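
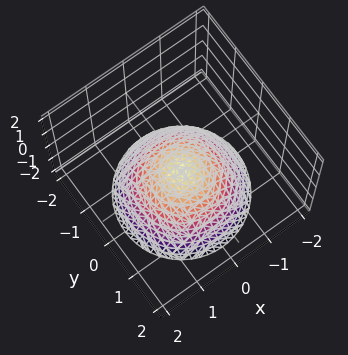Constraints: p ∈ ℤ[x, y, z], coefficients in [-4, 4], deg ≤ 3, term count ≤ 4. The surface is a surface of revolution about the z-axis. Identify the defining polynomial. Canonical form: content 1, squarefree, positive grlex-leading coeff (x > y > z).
1. Degree: the shape is more complex than any degree-1 surface, so deg p = 2.
2. Symmetry: the z-axis is an axis of rotation, so x and y enter only as x² + y².
3. From the visible intercepts: no x-intercept at any integer in the box; no y-intercept at any integer in the box; a circular section at z = -2 has radius between 1 and 2.
4. The integer polynomial consistent with all of this is the stated p.

2*x^2 + 2*y^2 + 3*z + 1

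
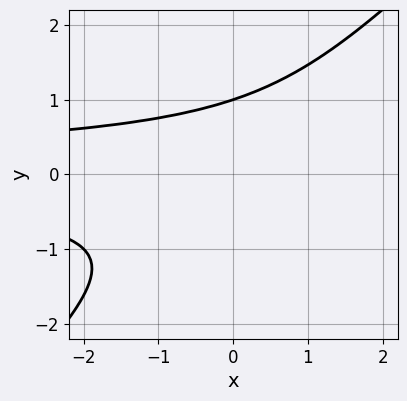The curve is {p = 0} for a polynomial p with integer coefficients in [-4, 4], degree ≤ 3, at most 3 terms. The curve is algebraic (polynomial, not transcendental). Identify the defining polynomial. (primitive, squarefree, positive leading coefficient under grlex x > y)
x*y^2 - y^3 + 1

The degree is 3 — no degree-2 curve has this shape.
Observable constraints: it misses every integer gridline on the x-axis; it meets the y-axis at y = 1 (among the integer gridlines).
Putting this together gives p.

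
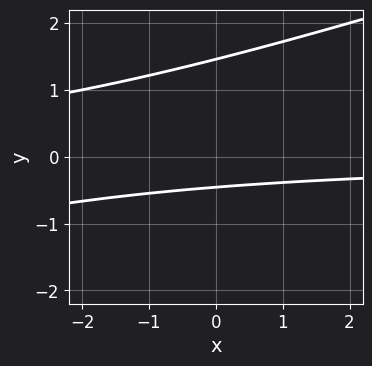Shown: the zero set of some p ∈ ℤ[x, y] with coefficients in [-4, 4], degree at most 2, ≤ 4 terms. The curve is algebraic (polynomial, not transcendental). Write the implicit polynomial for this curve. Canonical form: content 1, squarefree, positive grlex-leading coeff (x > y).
The degree is 2 — no degree-1 curve has this shape.
Checking where it meets the axes: it misses every integer gridline on the x-axis.
The integer polynomial consistent with all of this is the stated p.

x*y - 3*y^2 + 3*y + 2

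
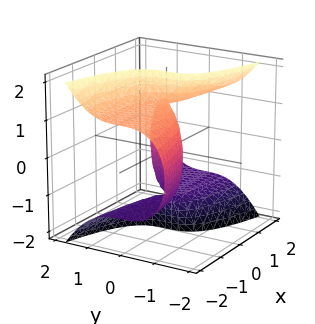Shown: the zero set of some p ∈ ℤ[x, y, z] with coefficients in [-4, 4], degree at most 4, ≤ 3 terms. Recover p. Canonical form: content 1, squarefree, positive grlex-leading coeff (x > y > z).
2*x*z^2 + 3*y^3 - 3*x

(a) The degree is 3 — no degree-2 surface has this shape.
(b) Observable constraints: one x-axis crossing is at x = 0; the visible z-axis segment lies entirely on the surface; it crosses the y-axis at the gridline y = 0.
(c) Putting this together gives p.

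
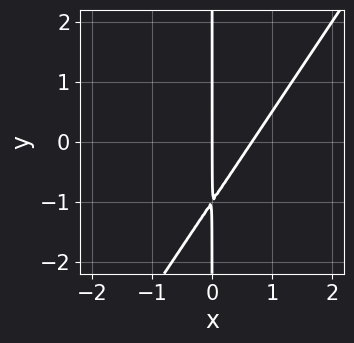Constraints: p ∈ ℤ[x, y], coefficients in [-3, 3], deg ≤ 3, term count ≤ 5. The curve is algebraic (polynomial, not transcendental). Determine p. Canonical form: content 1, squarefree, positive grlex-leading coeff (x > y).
3*x^2 - 2*x*y - 2*x

(a) The degree is 2 — no degree-1 curve has this shape.
(b) From the visible intercepts: it crosses the x-axis at the gridline x = 0; the visible y-axis segment lies entirely on the curve.
(c) These observations pin down the coefficients.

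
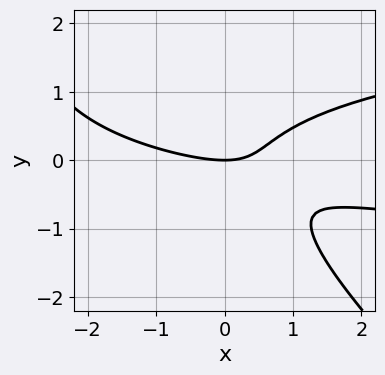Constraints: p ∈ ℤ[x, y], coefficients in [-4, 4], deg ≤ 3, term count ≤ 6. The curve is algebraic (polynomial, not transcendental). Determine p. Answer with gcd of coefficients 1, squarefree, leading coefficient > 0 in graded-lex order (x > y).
1. The degree is 3 — a generic line meets the curve in up to 3 points.
2. Reading off the gridlines: it crosses the x-axis at the gridline x = 0; one y-axis crossing is at y = 0.
3. Assembling these constraints gives the stated polynomial.

3*x*y^2 + 3*y^3 - x^2 - 3*x*y + 3*y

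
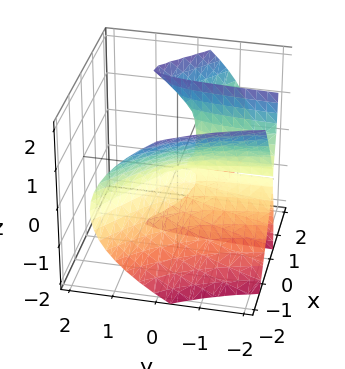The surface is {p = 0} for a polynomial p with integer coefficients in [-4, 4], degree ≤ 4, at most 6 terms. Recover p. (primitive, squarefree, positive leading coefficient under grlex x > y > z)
2*x^3 + 3*x^2*y - 2*x*z^2 + z^2

deg p = 3. The shape is more complex than any degree-2 surface.
Observable constraints: it meets the x-axis at x = 0 (among the integer gridlines); every point of the y-axis in the box is on the surface; one z-axis crossing is at z = 0.
Fitting integer coefficients to these (and the overall shape) gives p.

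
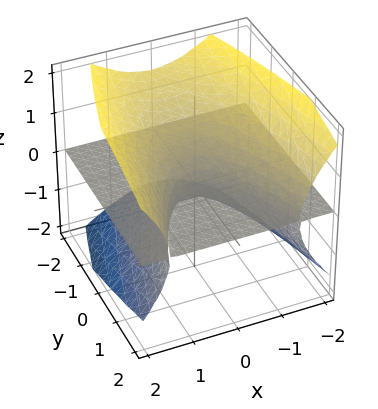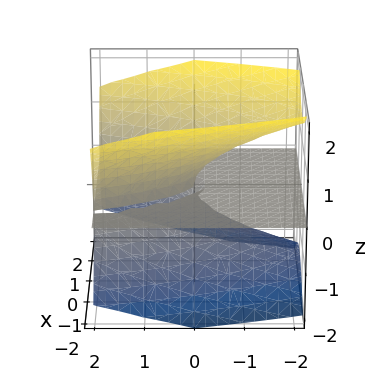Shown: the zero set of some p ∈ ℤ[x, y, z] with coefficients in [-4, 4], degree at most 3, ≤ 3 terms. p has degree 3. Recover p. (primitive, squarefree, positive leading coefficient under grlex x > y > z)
x^2*z - z^3 - y*z

1. There are 2 components.
2. Degree: a generic line meets the surface in up to 3 points, so deg p = 3.
3. From the visible intercepts: it meets the z-axis at z = 0 (among the integer gridlines); the visible x-axis segment lies entirely on the surface; the visible y-axis segment lies entirely on the surface.
4. Assembling these constraints gives the stated polynomial.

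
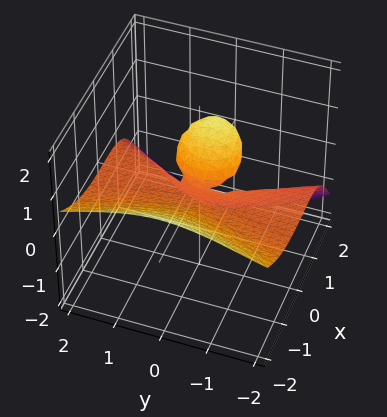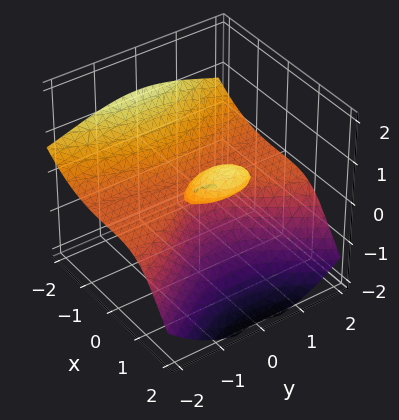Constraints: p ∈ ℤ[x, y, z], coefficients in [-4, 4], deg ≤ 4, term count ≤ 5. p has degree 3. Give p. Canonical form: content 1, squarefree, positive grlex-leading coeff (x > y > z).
x^3 + 2*y^2*z + 2*z^3 - 3*x*z

(a) The degree is 3 — the shape is more complex than any degree-2 surface.
(b) Observable constraints: it crosses the z-axis at the gridline z = 0; the visible y-axis segment lies entirely on the surface; one x-axis crossing is at x = 0.
(c) These observations pin down the coefficients.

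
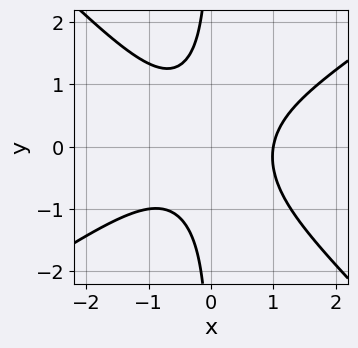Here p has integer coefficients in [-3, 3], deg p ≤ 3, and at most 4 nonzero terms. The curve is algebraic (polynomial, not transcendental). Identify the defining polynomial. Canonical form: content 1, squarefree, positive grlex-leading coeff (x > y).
deg p = 3. The shape is more complex than any degree-2 curve.
Checking where it meets the axes: the curve avoids every integer y-axis point in the box; one x-axis crossing is at x = 1.
Putting this together gives p.

2*x^3 - x^2*y - 3*x*y^2 - 2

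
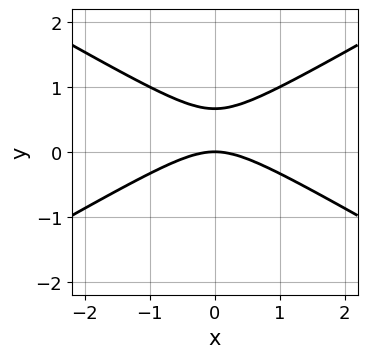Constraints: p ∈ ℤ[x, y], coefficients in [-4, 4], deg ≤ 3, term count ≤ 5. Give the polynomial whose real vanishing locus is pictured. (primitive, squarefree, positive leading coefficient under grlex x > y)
x^2 - 3*y^2 + 2*y

1. deg p = 2. No degree-1 curve has this shape.
2. Symmetries: mirror symmetry x ↦ −x ⇒ only even powers of x.
3. Against the integer gridlines: one y-axis crossing is at y = 0; it crosses the x-axis at the gridline x = 0.
4. These observations pin down the coefficients.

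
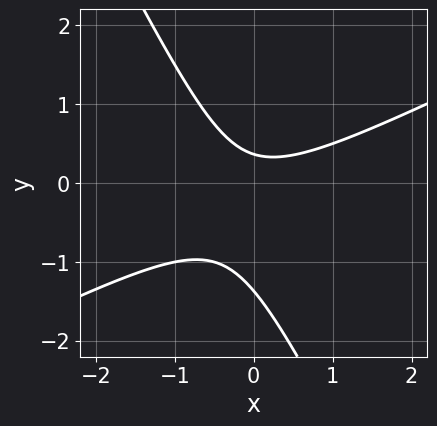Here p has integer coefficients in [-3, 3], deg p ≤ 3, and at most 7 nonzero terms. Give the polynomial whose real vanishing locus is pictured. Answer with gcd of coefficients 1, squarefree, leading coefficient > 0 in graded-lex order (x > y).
1. Degree: no degree-1 curve has this shape, so deg p = 2.
2. From the axis intercepts and sections: it misses every integer gridline on the x-axis.
3. The integer polynomial consistent with all of this is the stated p.

2*x^2 - 3*x*y - 2*y^2 - 2*y + 1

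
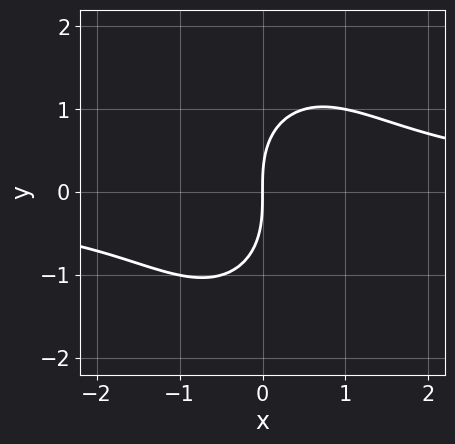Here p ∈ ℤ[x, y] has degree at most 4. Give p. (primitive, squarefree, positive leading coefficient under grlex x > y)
2*x^2*y + y^3 - 3*x

(a) deg p = 3. The shape is more complex than any degree-2 curve.
(b) Checking where it meets the axes: it crosses the y-axis at the gridline y = 0; one x-axis crossing is at x = 0.
(c) These observations pin down the coefficients.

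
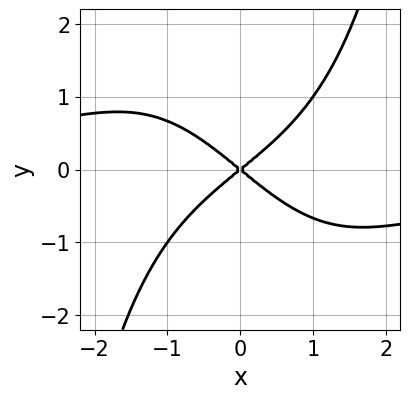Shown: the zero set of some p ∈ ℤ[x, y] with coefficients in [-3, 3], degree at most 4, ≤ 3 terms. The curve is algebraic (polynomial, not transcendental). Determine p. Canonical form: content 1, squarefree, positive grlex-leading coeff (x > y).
Degree: no degree-3 curve has this shape, so deg p = 4.
From the axis intercepts and sections: it crosses the x-axis at the gridline x = 0; one y-axis crossing is at y = 0.
Matching integer coefficients to the picture gives p.

x^3*y + 2*x^2 - 3*y^2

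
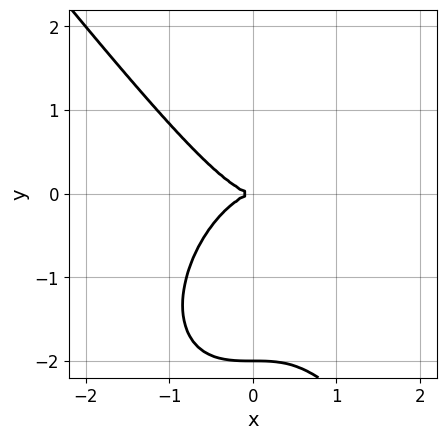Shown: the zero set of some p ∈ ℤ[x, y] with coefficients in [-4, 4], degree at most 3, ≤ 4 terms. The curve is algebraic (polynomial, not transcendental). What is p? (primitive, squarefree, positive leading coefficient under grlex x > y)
2*x^3 + y^3 + 2*y^2

(a) The degree is 3 — no degree-2 curve has this shape.
(b) From the visible intercepts: the y-axis gridline crossings are at y ∈ {-2, 0}; it meets the x-axis at x = 0 (among the integer gridlines).
(c) The integer polynomial consistent with all of this is the stated p.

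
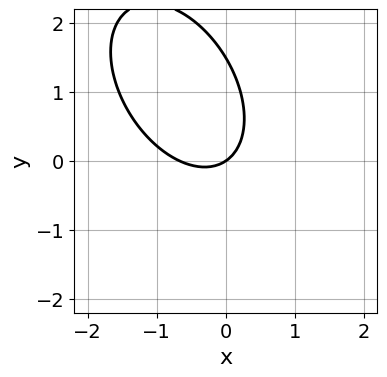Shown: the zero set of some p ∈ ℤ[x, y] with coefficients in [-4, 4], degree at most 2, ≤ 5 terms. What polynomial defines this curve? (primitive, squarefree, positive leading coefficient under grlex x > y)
First, deg p = 2. No degree-1 curve has this shape.
Then, observable constraints: it meets the y-axis at y = 0 (among the integer gridlines); one x-axis crossing is at x = 0.
Finally, these observations pin down the coefficients.

3*x^2 + 2*x*y + 2*y^2 + 2*x - 3*y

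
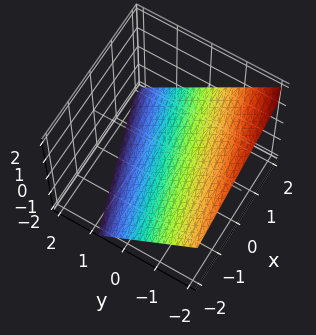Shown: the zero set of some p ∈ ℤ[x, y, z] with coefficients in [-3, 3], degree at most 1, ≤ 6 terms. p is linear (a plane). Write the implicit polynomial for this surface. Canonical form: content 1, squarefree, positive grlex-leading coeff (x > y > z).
The degree is 1 — every cross-section is a straight line — this is a plane.
Reading off the gridlines: it crosses the x-axis at the gridline x = 2.
Putting this together gives p.

x - 3*y - 3*z - 2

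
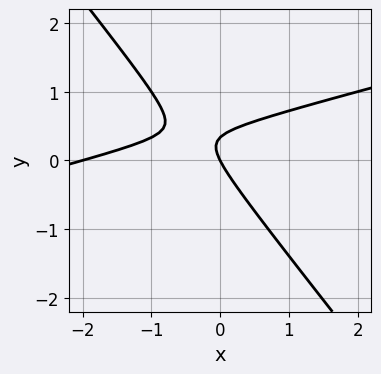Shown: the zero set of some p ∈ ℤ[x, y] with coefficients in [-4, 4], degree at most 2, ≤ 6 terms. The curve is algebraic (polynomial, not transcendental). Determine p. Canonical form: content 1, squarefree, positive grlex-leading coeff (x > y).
x^2 - 3*x*y - 3*y^2 + 2*x + y

Degree: the shape is more complex than any degree-1 curve, so deg p = 2.
From the axis intercepts and sections: the x-axis gridline crossings are at x ∈ {-2, 0}; it meets the y-axis at y = 0 (among the integer gridlines).
Putting this together gives p.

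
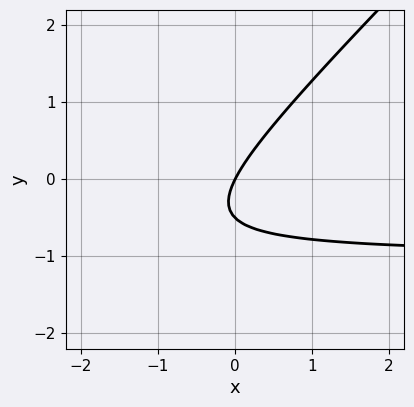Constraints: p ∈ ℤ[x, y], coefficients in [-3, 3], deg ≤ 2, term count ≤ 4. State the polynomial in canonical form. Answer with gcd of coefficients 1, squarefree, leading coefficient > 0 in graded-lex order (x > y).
2*x*y - 2*y^2 + 2*x - y

(a) deg p = 2. The shape is more complex than any degree-1 curve.
(b) Checking where it meets the axes: it meets the x-axis at x = 0 (among the integer gridlines); one y-axis crossing is at y = 0.
(c) Solving for integer coefficients yields p as stated.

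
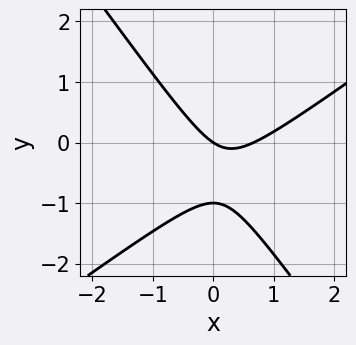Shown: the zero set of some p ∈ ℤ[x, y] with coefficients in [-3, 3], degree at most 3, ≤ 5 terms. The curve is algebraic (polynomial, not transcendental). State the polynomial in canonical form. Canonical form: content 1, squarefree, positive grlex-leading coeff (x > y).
1. Degree: a generic line meets the curve in up to 2 points, so deg p = 2.
2. From the visible intercepts: among the integer gridlines, it crosses the y-axis at y ∈ {-1, 0}; it crosses the x-axis at the gridline x = 0.
3. Assembling these constraints gives the stated polynomial.

3*x^2 - 2*x*y - 3*y^2 - 2*x - 3*y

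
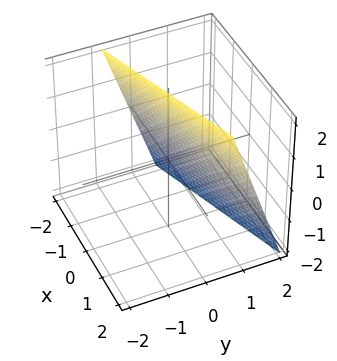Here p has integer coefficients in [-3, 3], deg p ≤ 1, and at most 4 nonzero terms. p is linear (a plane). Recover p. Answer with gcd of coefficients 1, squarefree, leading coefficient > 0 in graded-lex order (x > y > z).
First, degree: the surface is flat (a plane), so deg p = 1.
Next, from the visible intercepts: it meets the z-axis at z = 2 (among the integer gridlines); it crosses the x-axis at the gridline x = -2.
Finally, together with the visible shape, these determine p as stated.

x - 3*y - z + 2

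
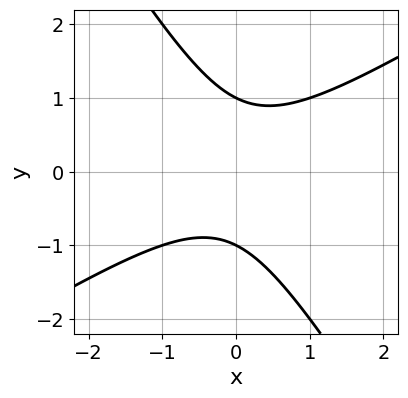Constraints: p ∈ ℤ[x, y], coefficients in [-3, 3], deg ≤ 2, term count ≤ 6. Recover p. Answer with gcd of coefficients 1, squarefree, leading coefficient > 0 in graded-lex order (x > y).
(a) deg p = 2. A generic line meets the curve in up to 2 points.
(b) Observable constraints: among the integer gridlines, it crosses the y-axis at y ∈ {-1, 1}; the curve avoids every integer x-axis point in the box.
(c) The integer polynomial consistent with all of this is the stated p.

x^2 - x*y - y^2 + 1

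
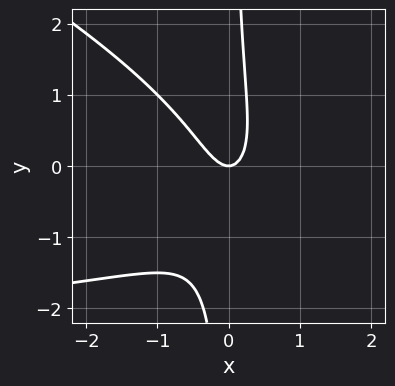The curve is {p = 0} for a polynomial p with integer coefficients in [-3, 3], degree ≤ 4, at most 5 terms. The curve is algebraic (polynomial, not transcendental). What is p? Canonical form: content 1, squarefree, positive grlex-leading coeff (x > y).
Degree: a generic line meets the curve in up to 3 points, so deg p = 3.
Against the integer gridlines: it crosses the y-axis at the gridline y = 0; it meets the x-axis at x = 0 (among the integer gridlines).
These observations pin down the coefficients.

x^2*y + 2*x*y^2 + 3*x^2 + x*y - y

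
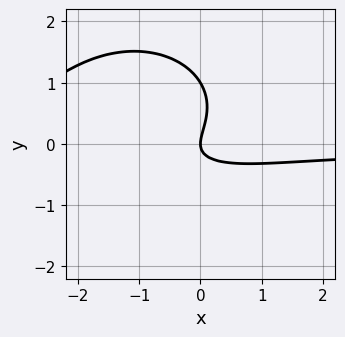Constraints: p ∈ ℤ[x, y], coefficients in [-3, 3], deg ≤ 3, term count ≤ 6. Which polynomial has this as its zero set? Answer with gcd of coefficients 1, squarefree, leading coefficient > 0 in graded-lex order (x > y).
(a) deg p = 3. No degree-2 curve has this shape.
(b) Against the integer gridlines: the y-axis gridline crossings are at y ∈ {0, 1}; it crosses the x-axis at the gridline x = 0.
(c) These observations pin down the coefficients.

2*x^2*y + 3*y^3 + 3*x*y - 3*y^2 + 2*x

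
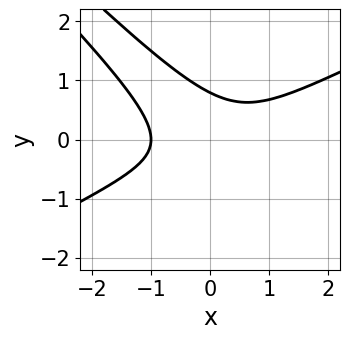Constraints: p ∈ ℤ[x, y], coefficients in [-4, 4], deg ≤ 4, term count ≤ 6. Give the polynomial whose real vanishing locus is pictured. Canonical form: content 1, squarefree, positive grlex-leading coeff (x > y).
x^3 - 3*x*y^2 - 2*y^3 + 1

(a) deg p = 3. A generic line meets the curve in up to 3 points.
(b) Checking where it meets the axes: it crosses the x-axis at the gridline x = -1.
(c) Matching integer coefficients to the picture gives p.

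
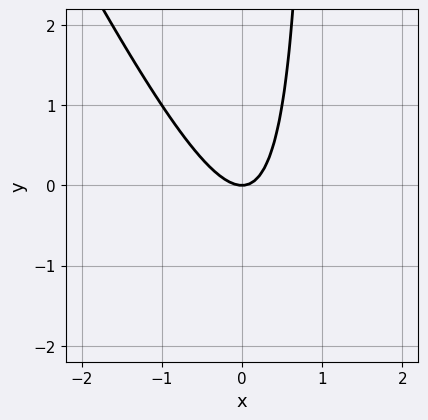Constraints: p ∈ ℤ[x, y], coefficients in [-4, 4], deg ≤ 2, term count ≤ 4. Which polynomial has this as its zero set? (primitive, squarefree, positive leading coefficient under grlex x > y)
2*x^2 + x*y - y

First, the degree is 2 — a generic line meets the curve in up to 2 points.
Next, from the axis intercepts and sections: one y-axis crossing is at y = 0; one x-axis crossing is at x = 0.
Finally, together with the visible shape, these determine p as stated.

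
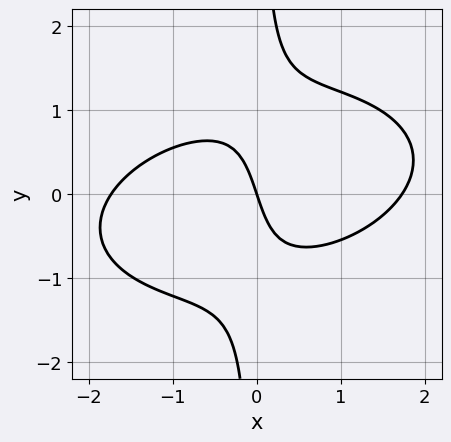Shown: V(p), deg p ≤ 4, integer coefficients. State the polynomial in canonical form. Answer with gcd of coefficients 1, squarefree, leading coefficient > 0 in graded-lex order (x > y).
x^3 - x^2*y + 3*x*y^2 - 3*x - y

The degree is 3 — no degree-2 curve has this shape.
Observable constraints: it crosses the y-axis at the gridline y = 0; one x-axis crossing is at x = 0.
Fitting integer coefficients to these (and the overall shape) gives p.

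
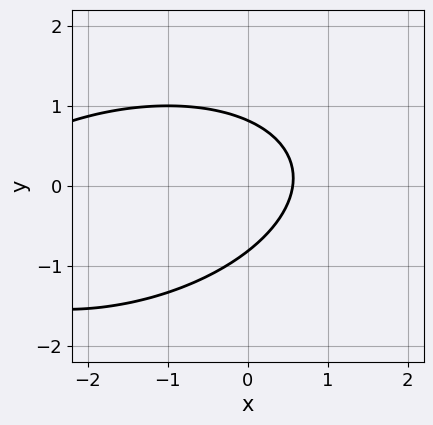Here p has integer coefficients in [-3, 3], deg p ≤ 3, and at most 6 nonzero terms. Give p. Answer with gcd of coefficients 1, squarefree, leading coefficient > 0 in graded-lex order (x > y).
(a) The degree is 2 — a generic line meets the curve in up to 2 points.
(b) Matching integer coefficients to the picture gives p.

x^2 - x*y + 3*y^2 + 3*x - 2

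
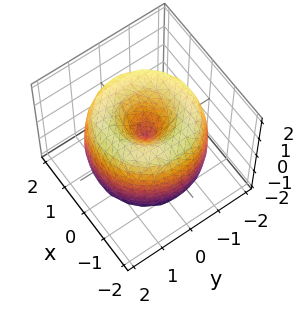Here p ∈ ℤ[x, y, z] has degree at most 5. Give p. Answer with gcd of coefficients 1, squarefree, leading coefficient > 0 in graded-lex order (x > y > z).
x^4 + 2*x^2*y^2 + y^4 - 3*x^2 - 3*y^2 + z^2

(a) deg p = 4. The shape is more complex than any degree-3 surface.
(b) Symmetry: the surface is invariant under rotation about z: p = q(x² + y², z).
(c) Observable constraints: it crosses the z-axis at the gridline z = 0; it meets the x-axis at x = 0 (among the integer gridlines); a circular section at z = 0 has radius between 1 and 2.
(d) Putting this together gives p.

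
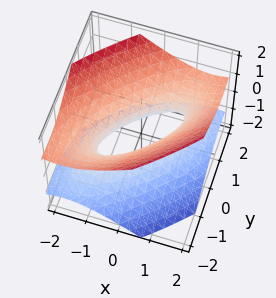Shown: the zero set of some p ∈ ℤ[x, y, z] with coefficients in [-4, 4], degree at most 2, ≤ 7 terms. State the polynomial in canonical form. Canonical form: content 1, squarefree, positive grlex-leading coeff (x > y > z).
First, deg p = 2. No degree-1 surface has this shape.
Next, from the visible intercepts: it misses every integer gridline on the z-axis.
Finally, matching integer coefficients to the picture gives p.

2*x^2 - 3*x*y + 2*y^2 - 3*z^2 - 1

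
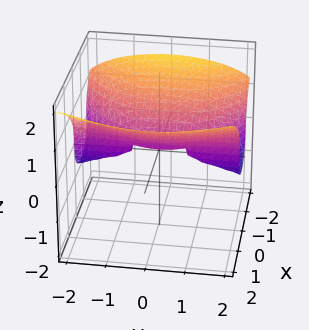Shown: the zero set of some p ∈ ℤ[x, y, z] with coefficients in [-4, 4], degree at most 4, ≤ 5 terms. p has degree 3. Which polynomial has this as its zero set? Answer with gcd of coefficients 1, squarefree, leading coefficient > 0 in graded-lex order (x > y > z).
(a) The degree is 3 — no degree-2 surface has this shape.
(b) From the axis intercepts and sections: every point of the y-axis in the box is on the surface; it meets the x-axis at x = 0 (among the integer gridlines); it crosses the z-axis at the gridline z = 0.
(c) Solving for integer coefficients yields p as stated.

x*y^2 - 3*z^3 + 3*x^2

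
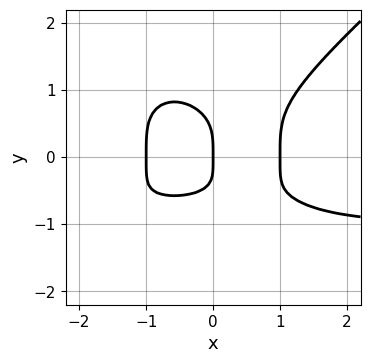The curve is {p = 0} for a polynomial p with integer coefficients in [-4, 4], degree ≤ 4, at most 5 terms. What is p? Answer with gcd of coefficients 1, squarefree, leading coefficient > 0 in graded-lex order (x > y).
2*x^3*y - 3*y^4 + 2*x^3 - 2*x*y - 2*x

First, deg p = 4. The shape is more complex than any degree-3 curve.
Then, from the visible intercepts: among the integer gridlines, it crosses the x-axis at x ∈ {-1, 0, 1}; it crosses the y-axis at the gridline y = 0.
Finally, these observations pin down the coefficients.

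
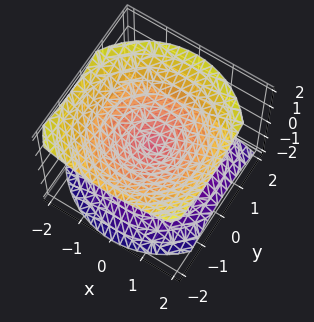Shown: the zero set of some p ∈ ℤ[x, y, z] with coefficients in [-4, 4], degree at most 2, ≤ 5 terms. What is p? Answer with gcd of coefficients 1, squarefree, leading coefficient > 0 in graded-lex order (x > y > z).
2*x^2 + 2*y^2 + y*z - 3*z^2

There are 2 components. Treating them together as one polynomial.
deg p = 2. A generic line meets the surface in up to 2 points.
Reading off the gridlines: one z-axis crossing is at z = 0; it meets the y-axis at y = 0 (among the integer gridlines); one x-axis crossing is at x = 0.
Solving for integer coefficients yields p as stated.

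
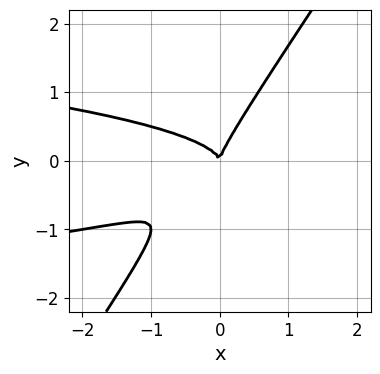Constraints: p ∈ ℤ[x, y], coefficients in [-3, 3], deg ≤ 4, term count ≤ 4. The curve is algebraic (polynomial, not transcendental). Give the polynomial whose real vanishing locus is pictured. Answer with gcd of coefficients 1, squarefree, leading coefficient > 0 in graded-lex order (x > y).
(a) The degree is 3 — the shape is more complex than any degree-2 curve.
(b) From the visible intercepts: it meets the y-axis at y = 0 (among the integer gridlines); it crosses the x-axis at the gridline x = 0.
(c) Putting this together gives p.

3*x*y^2 - 2*y^3 + x^2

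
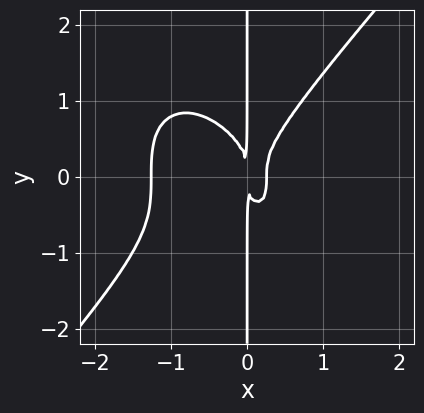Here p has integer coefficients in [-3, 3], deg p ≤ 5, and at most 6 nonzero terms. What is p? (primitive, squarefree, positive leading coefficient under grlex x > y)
3*x^4 - 2*x*y^3 + 3*x^3 - x^2

Degree: the shape is more complex than any degree-3 curve, so deg p = 4.
Checking where it meets the axes: every point of the y-axis in the box is on the curve.
The integer polynomial consistent with all of this is the stated p.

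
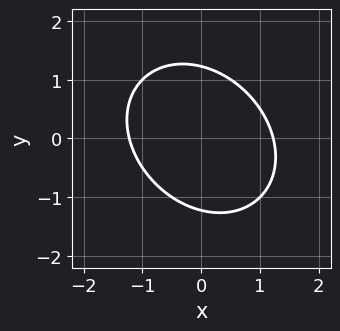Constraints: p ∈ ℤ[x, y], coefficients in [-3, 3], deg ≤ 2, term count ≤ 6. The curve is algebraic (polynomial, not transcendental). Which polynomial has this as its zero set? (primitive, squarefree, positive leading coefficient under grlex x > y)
2*x^2 + x*y + 2*y^2 - 3

1. The degree is 2 — the shape is more complex than any degree-1 curve.
2. Putting this together gives p.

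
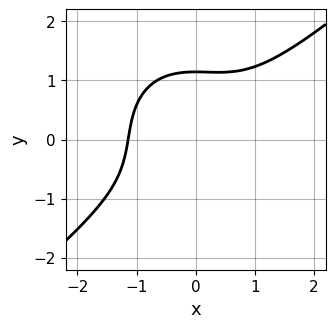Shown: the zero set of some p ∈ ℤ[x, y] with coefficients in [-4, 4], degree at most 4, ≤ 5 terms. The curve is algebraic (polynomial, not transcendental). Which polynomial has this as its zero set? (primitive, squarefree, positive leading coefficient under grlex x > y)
The degree is 3 — a generic line meets the curve in up to 3 points.
The integer polynomial consistent with all of this is the stated p.

2*x^3 - x^2*y - 2*y^3 + 3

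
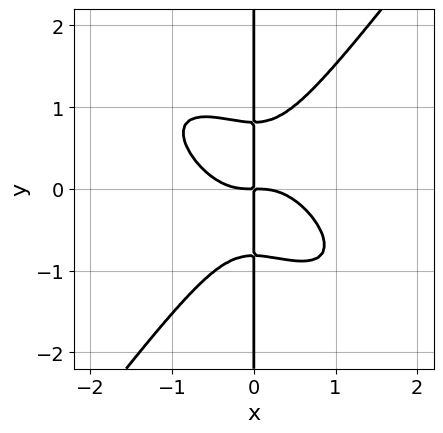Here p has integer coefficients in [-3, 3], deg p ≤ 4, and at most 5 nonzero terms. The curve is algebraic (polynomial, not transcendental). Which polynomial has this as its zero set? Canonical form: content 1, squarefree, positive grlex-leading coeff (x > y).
3*x^4 + 3*x^3*y - 3*x*y^3 + 2*x*y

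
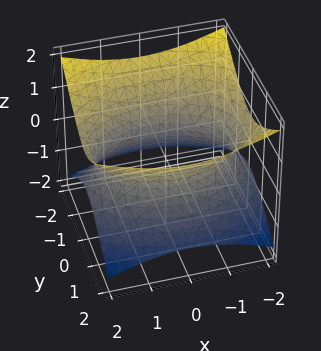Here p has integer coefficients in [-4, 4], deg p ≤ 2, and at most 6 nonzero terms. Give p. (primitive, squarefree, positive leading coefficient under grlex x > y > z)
x^2 + 2*y^2 - 3*z^2 - 3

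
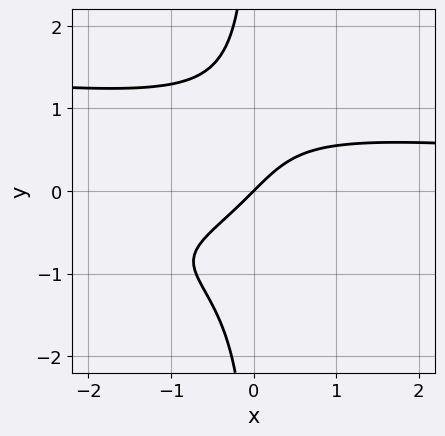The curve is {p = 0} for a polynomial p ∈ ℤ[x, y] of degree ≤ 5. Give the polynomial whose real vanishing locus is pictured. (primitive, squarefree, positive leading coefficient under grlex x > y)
3*x*y^3 + x^2*y + x*y^2 - 3*x + 3*y

(a) The degree is 4 — no degree-3 curve has this shape.
(b) Reading off the gridlines: it meets the y-axis at y = 0 (among the integer gridlines); one x-axis crossing is at x = 0.
(c) Putting this together gives p.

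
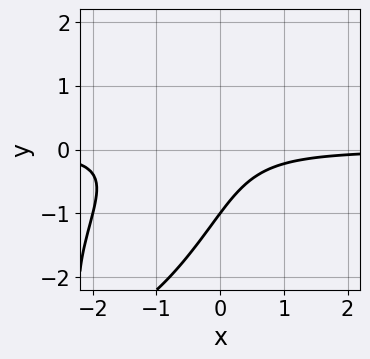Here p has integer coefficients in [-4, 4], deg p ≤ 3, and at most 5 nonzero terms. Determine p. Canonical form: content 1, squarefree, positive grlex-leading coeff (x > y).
1. Degree: no degree-2 curve has this shape, so deg p = 3.
2. Reading off the gridlines: no x-intercept at any integer in the box; one y-axis crossing is at y = -1.
3. Matching integer coefficients to the picture gives p.

2*x^2*y - 2*x*y^2 + y^3 + 2*x*y + 1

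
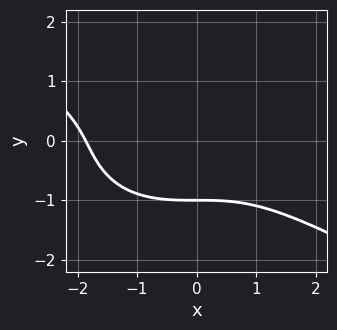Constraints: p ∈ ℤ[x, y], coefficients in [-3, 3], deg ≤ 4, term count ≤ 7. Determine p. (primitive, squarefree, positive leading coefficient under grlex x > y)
x^3 + x^2*y + 3*y^3 + x^2 + 3

(a) The degree is 3 — the shape is more complex than any degree-2 curve.
(b) Observable constraints: it crosses the y-axis at the gridline y = -1.
(c) Solving for integer coefficients yields p as stated.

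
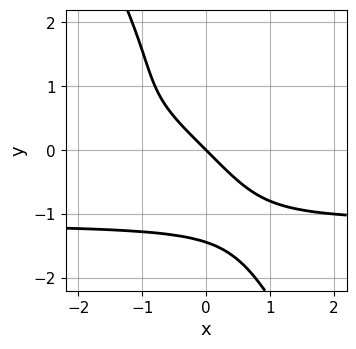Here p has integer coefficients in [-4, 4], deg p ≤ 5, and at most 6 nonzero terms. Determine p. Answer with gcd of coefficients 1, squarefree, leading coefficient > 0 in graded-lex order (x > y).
2*x*y^3 + y^4 + 3*x + 3*y

(a) Degree: no degree-3 curve has this shape, so deg p = 4.
(b) Against the integer gridlines: it crosses the y-axis at the gridline y = 0; it crosses the x-axis at the gridline x = 0.
(c) Solving for integer coefficients yields p as stated.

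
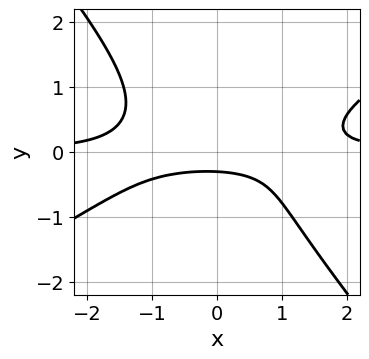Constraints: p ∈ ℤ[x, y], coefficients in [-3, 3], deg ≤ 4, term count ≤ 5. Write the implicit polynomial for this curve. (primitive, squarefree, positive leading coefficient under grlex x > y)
2*x^2*y - 2*x*y^2 - 3*y^3 - 3*y - 1

(a) The degree is 3 — a generic line meets the curve in up to 3 points.
(b) Observable constraints: no x-intercept at any integer in the box.
(c) Matching integer coefficients to the picture gives p.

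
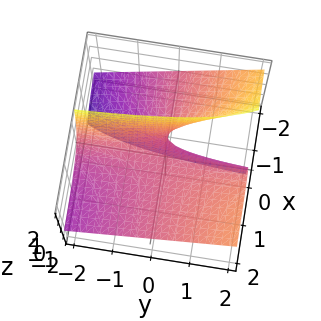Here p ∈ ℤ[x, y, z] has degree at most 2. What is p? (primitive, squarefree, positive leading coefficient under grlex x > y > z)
1. Degree: the shape is more complex than any degree-1 surface, so deg p = 2.
2. Checking where it meets the axes: every point of the x-axis in the box is on the surface; every point of the y-axis in the box is on the surface; it crosses the z-axis at the gridline z = 0.
3. Solving for integer coefficients yields p as stated.

x*y - 2*x*z - z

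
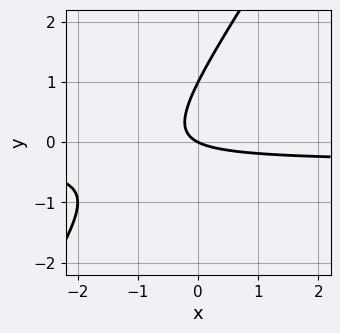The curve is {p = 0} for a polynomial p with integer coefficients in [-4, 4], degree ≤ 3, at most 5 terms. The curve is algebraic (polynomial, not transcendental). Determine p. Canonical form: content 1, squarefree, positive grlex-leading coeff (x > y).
3*x*y - 2*y^2 + x + 2*y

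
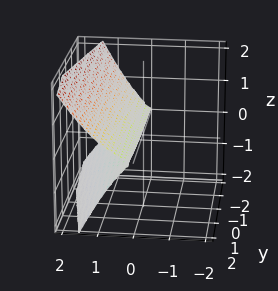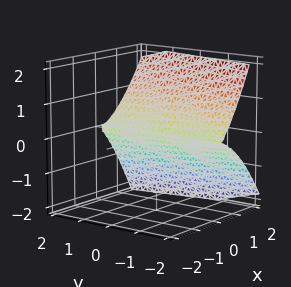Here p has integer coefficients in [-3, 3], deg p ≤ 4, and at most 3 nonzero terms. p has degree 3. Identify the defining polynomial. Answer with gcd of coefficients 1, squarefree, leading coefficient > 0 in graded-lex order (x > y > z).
(a) The degree is 3 — a generic line meets the surface in up to 3 points.
(b) From the visible intercepts: one x-axis crossing is at x = 0; the visible y-axis segment lies entirely on the surface; one z-axis crossing is at z = 0.
(c) Putting this together gives p.

2*x^3 - x*y*z - 3*z^2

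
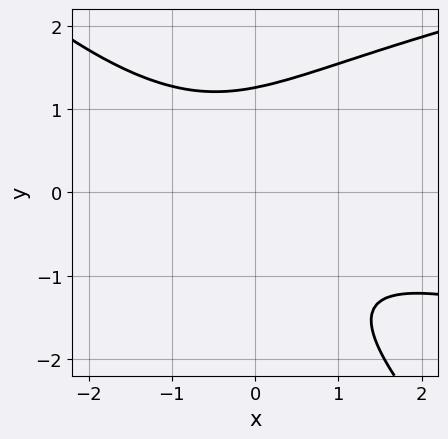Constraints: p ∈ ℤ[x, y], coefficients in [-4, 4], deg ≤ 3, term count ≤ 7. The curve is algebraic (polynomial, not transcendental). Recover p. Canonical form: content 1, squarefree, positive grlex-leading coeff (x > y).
First, the degree is 3 — no degree-2 curve has this shape.
Then, from the visible intercepts: it misses every integer gridline on the x-axis.
Finally, solving for integer coefficients yields p as stated.

x*y^2 + y^3 - x^2 - 2*x*y - 2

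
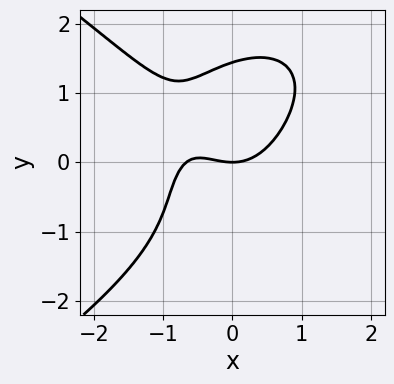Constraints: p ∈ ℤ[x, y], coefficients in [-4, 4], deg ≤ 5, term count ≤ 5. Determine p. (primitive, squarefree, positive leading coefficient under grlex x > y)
y^4 + 3*x^3 + 2*x^2 - 2*x*y - 3*y

(a) Degree: no degree-3 curve has this shape, so deg p = 4.
(b) Reading off the gridlines: one y-axis crossing is at y = 0; it crosses the x-axis at the gridline x = 0.
(c) The integer polynomial consistent with all of this is the stated p.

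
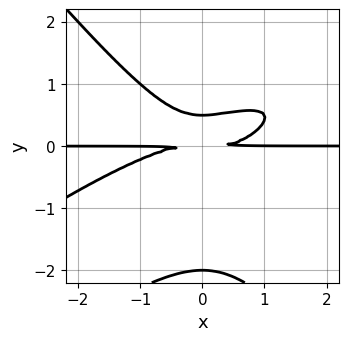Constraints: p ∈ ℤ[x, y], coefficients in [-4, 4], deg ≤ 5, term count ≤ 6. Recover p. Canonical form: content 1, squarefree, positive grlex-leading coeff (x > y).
x^3*y - 2*x^2*y^2 + 2*y^4 + 3*y^3 - 2*y^2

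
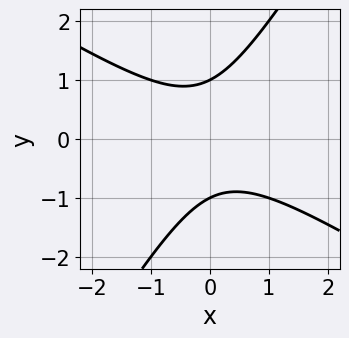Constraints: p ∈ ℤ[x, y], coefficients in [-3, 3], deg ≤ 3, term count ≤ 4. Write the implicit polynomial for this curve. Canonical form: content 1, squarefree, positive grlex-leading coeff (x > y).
x^2 + x*y - y^2 + 1

(a) deg p = 2.
(b) Reading off the gridlines: the curve avoids every integer x-axis point in the box; among the integer gridlines, it crosses the y-axis at y ∈ {-1, 1}.
(c) Putting this together gives p.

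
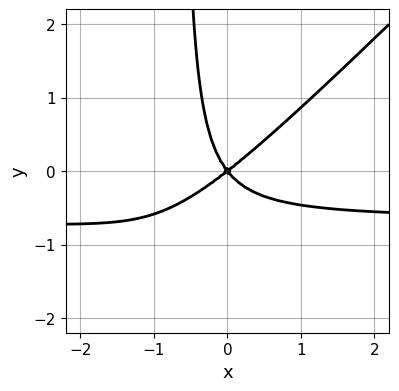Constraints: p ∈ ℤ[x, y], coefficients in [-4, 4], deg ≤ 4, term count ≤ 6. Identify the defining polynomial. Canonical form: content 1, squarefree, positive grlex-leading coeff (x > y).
3*x^2*y - 3*x*y^2 + 2*x^2 - x*y - 2*y^2

(a) deg p = 3. The shape is more complex than any degree-2 curve.
(b) Against the integer gridlines: it meets the x-axis at x = 0 (among the integer gridlines); it crosses the y-axis at the gridline y = 0.
(c) These observations pin down the coefficients.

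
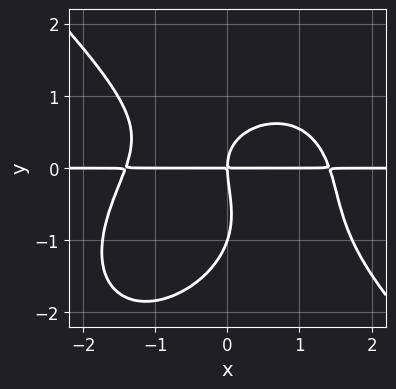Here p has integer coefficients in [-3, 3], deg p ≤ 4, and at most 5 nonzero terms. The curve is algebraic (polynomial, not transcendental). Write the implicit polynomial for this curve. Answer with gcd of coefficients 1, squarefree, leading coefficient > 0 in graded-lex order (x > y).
x^3*y + y^4 + x*y^2 + y^3 - 2*x*y

1. The degree is 4 — a generic line meets the curve in up to 4 points.
2. From the visible intercepts: every point of the x-axis in the box is on the curve; the y-axis gridline crossings are at y ∈ {-1, 0}.
3. Together with the visible shape, these determine p as stated.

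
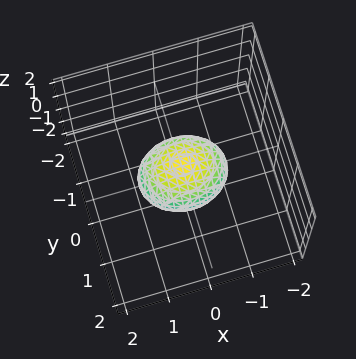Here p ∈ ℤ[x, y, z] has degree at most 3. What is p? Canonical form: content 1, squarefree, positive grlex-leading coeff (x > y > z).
2*x^2 + 3*y^2 + 3*z^2 - 2

1. deg p = 2.
2. Symmetries: it's symmetric under x → −x, forcing even powers of x; mirror symmetry y ↦ −y ⇒ only even powers of y; the z ↦ −z reflection is a symmetry, so z appears only in even powers.
3. Against the integer gridlines: among the integer gridlines, it crosses the x-axis at x ∈ {-1, 1}.
4. Matching integer coefficients to the picture gives p.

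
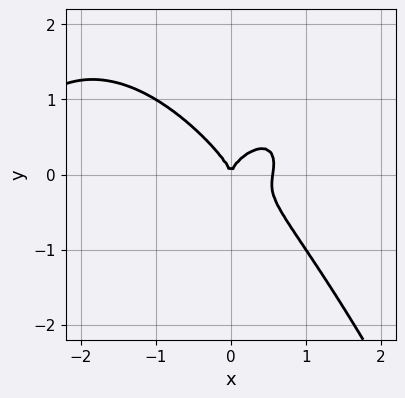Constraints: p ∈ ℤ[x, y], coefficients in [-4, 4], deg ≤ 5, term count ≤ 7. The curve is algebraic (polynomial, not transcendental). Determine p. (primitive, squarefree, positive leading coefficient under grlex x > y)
First, deg p = 4. A generic line meets the curve in up to 4 points.
Next, against the integer gridlines: one y-axis crossing is at y = 0; one x-axis crossing is at x = 0.
Finally, assembling these constraints gives the stated polynomial.

x^4 - x^3*y + 3*x^3 + 3*y^3 - 2*x^2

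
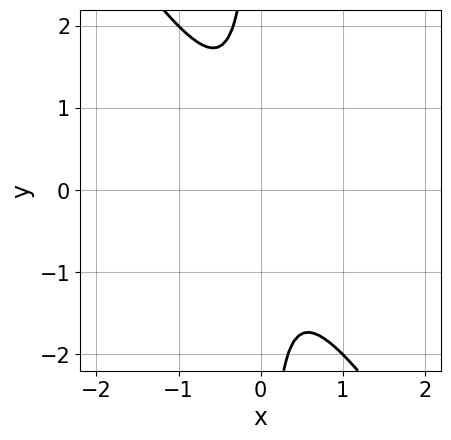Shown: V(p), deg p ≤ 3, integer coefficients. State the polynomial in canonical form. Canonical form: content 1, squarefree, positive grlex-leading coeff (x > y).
(a) Degree: the shape is more complex than any degree-1 curve, so deg p = 2.
(b) From the visible intercepts: no y-intercept at any integer in the box; no x-intercept at any integer in the box.
(c) Assembling these constraints gives the stated polynomial.

3*x^2 + 2*x*y + 1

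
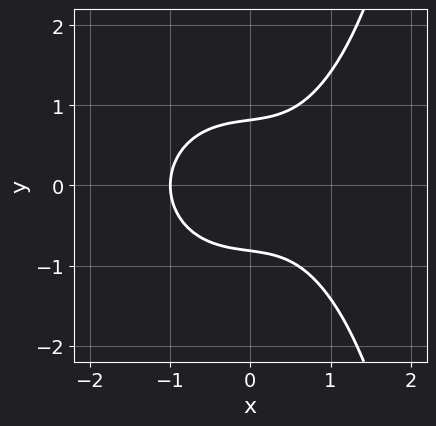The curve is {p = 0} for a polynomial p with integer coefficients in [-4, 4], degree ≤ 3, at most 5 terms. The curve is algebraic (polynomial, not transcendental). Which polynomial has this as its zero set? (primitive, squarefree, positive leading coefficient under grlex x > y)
2*x^3 + x*y^2 - 3*y^2 + 2

Degree: no degree-2 curve has this shape, so deg p = 3.
Symmetries: mirror symmetry y ↦ −y ⇒ only even powers of y.
Checking where it meets the axes: it meets the x-axis at x = -1 (among the integer gridlines).
Solving for integer coefficients yields p as stated.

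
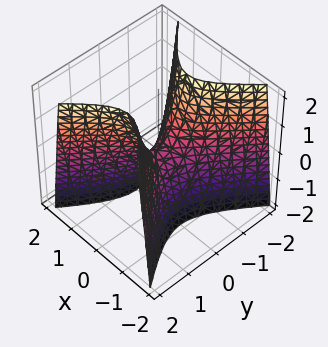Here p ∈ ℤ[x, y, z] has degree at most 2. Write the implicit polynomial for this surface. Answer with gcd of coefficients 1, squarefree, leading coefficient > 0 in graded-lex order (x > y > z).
3*x^2 - 2*y^2 + z

deg p = 2.
Symmetries: mirror symmetry y ↦ −y ⇒ only even powers of y; mirror symmetry x ↦ −x ⇒ only even powers of x.
Reading off the gridlines: one y-axis crossing is at y = 0; it crosses the x-axis at the gridline x = 0; it meets the z-axis at z = 0 (among the integer gridlines).
The integer polynomial consistent with all of this is the stated p.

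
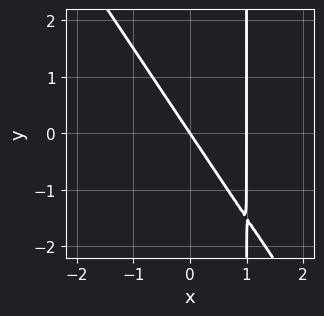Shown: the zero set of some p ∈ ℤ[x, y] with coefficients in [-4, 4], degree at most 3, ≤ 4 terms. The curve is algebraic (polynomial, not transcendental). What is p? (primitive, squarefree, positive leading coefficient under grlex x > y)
(a) deg p = 2. The shape is more complex than any degree-1 curve.
(b) Reading off the gridlines: one y-axis crossing is at y = 0; the x-axis gridline crossings are at x ∈ {0, 1}.
(c) Fitting integer coefficients to these (and the overall shape) gives p.

3*x^2 + 2*x*y - 3*x - 2*y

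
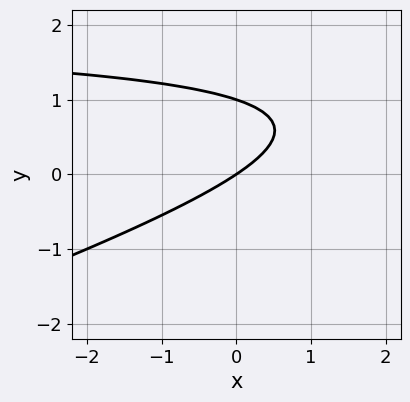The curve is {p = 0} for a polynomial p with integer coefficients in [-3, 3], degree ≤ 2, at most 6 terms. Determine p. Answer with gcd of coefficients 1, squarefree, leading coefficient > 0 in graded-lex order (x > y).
x*y - 3*y^2 - 2*x + 3*y

(a) deg p = 2. The shape is more complex than any degree-1 curve.
(b) From the axis intercepts and sections: it crosses the x-axis at the gridline x = 0; among the integer gridlines, it crosses the y-axis at y ∈ {0, 1}.
(c) Fitting integer coefficients to these (and the overall shape) gives p.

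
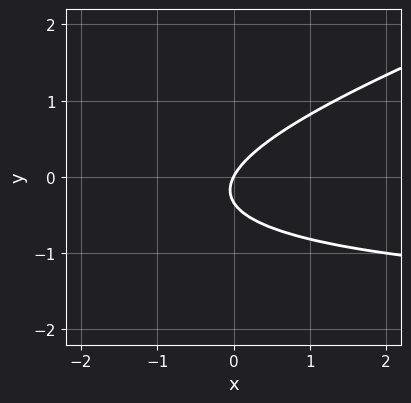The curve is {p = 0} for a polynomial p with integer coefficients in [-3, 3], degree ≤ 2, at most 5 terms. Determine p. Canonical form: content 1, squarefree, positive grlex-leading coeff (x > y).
deg p = 2. No degree-1 curve has this shape.
From the visible intercepts: one x-axis crossing is at x = 0; it meets the y-axis at y = 0 (among the integer gridlines).
Together with the visible shape, these determine p as stated.

x*y - 3*y^2 + 2*x - y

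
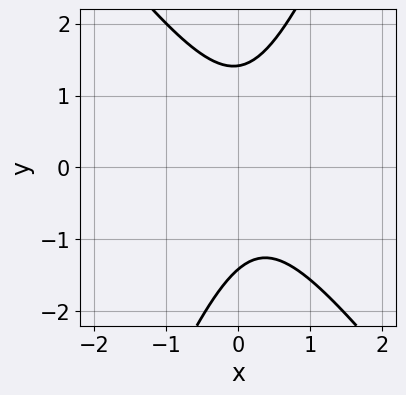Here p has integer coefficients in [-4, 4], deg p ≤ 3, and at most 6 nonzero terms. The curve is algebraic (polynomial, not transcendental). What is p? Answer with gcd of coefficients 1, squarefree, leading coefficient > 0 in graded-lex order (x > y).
3*x^2 + x*y - y^2 - x + 2

(a) The degree is 2 — the shape is more complex than any degree-1 curve.
(b) Checking where it meets the axes: it misses every integer gridline on the x-axis.
(c) Fitting integer coefficients to these (and the overall shape) gives p.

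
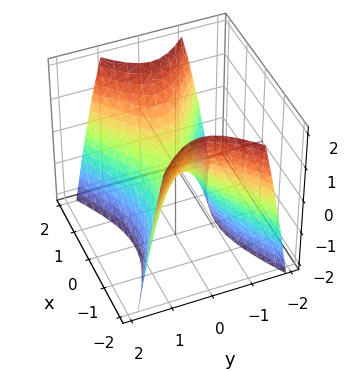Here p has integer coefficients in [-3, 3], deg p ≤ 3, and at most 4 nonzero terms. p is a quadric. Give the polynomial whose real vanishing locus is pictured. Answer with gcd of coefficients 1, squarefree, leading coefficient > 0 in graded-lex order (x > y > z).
x^2 - 2*y^2 - z

1. Degree: a hyperbolic paraboloid; a quadric, so deg p = 2.
2. Symmetries: the y ↦ −y reflection is a symmetry, so y appears only in even powers; it's symmetric under x → −x, forcing even powers of x.
3. From the axis intercepts and sections: it crosses the z-axis at the gridline z = 0; one x-axis crossing is at x = 0; it crosses the y-axis at the gridline y = 0.
4. Matching integer coefficients to the picture gives p.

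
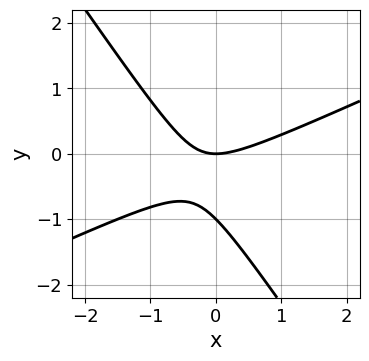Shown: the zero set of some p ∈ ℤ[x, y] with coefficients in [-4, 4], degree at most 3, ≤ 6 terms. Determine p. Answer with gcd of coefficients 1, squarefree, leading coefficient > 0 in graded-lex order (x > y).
First, the degree is 2 — a generic line meets the curve in up to 2 points.
Then, against the integer gridlines: among the integer gridlines, it crosses the y-axis at y ∈ {-1, 0}; it meets the x-axis at x = 0 (among the integer gridlines).
Finally, putting this together gives p.

2*x^2 - 3*x*y - 3*y^2 - 3*y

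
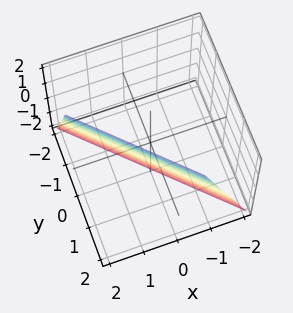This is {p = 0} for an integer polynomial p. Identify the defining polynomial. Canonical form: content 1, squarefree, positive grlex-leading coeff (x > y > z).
3*x + 3*y - z - 2

(a) The degree is 1 — the surface is flat (a plane).
(b) From the axis intercepts and sections: one z-axis crossing is at z = -2.
(c) Solving for integer coefficients yields p as stated.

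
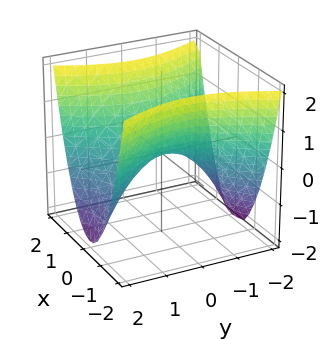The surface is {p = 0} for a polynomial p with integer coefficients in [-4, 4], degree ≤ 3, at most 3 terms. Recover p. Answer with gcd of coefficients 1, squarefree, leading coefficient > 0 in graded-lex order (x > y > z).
2*x^2 - y^2 - 2*z

(a) deg p = 2. A saddle surface; a quadric.
(b) Symmetries: the y ↦ −y reflection is a symmetry, so y appears only in even powers; it's symmetric under x → −x, forcing even powers of x.
(c) From the visible intercepts: it crosses the x-axis at the gridline x = 0; it meets the z-axis at z = 0 (among the integer gridlines); it meets the y-axis at y = 0 (among the integer gridlines).
(d) Together with the visible shape, these determine p as stated.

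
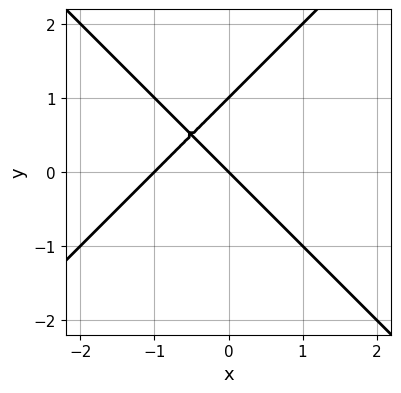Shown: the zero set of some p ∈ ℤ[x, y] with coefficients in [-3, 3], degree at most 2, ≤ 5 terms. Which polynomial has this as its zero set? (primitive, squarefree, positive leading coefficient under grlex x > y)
1. deg p = 2.
2. Observable constraints: among the integer gridlines, it crosses the x-axis at x ∈ {-1, 0}; the y-axis gridline crossings are at y ∈ {0, 1}.
3. These observations pin down the coefficients.

x^2 - y^2 + x + y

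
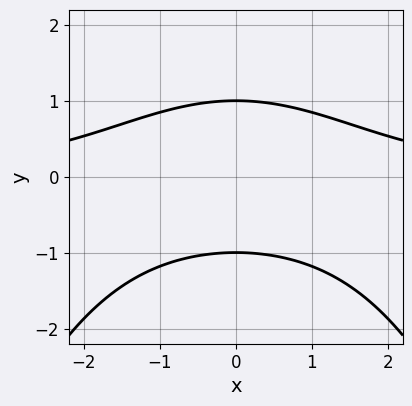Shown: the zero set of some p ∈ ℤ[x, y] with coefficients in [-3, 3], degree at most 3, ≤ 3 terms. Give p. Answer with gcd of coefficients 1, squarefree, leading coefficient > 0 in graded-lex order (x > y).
(a) Degree: no degree-2 curve has this shape, so deg p = 3.
(b) Symmetries: mirror symmetry x ↦ −x ⇒ only even powers of x.
(c) From the axis intercepts and sections: among the integer gridlines, it crosses the y-axis at y ∈ {-1, 1}; it misses every integer gridline on the x-axis.
(d) Assembling these constraints gives the stated polynomial.

x^2*y + 3*y^2 - 3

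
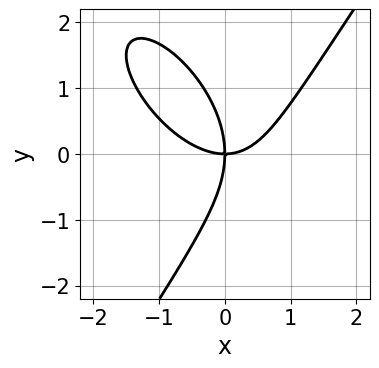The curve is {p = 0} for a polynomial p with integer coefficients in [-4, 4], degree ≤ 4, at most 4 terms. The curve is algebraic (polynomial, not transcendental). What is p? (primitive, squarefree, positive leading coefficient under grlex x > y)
deg p = 3.
Against the integer gridlines: it meets the x-axis at x = 0 (among the integer gridlines); one y-axis crossing is at y = 0.
Solving for integer coefficients yields p as stated.

2*x^3 + x^2*y - y^3 - 3*x*y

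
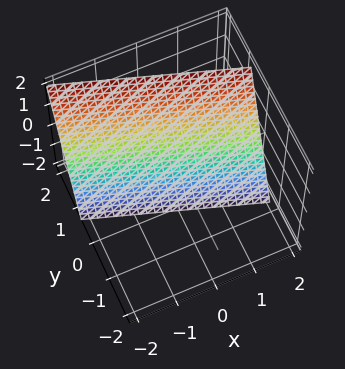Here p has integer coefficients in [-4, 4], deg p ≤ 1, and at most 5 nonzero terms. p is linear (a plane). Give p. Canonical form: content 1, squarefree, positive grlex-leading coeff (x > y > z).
x + 3*y - z - 2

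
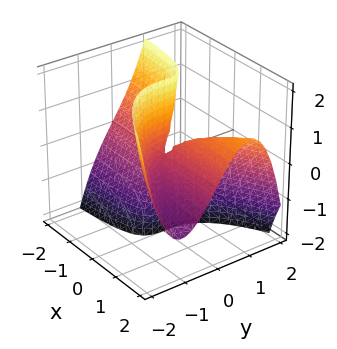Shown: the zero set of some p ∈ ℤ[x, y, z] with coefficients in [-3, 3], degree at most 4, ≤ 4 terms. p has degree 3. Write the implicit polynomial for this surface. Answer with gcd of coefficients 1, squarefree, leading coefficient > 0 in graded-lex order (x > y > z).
(a) Degree: a generic line meets the surface in up to 3 points, so deg p = 3.
(b) From the visible intercepts: one y-axis crossing is at y = 0; the visible z-axis segment lies entirely on the surface; the visible x-axis segment lies entirely on the surface.
(c) Assembling these constraints gives the stated polynomial.

2*y^3 - 3*x*y + 2*x*z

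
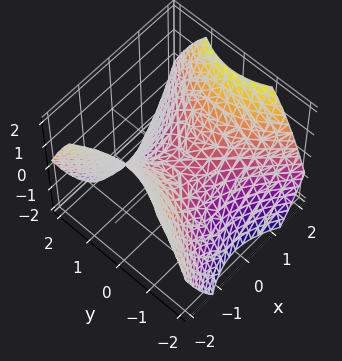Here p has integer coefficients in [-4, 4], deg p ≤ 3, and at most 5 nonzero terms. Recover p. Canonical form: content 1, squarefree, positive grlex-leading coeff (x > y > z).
The degree is 2 — a saddle surface; a quadric.
Symmetries: mirror symmetry y ↦ −y ⇒ only even powers of y; mirror symmetry x ↦ −x ⇒ only even powers of x.
Reading off the gridlines: it meets the x-axis at x = 0 (among the integer gridlines); it crosses the y-axis at the gridline y = 0; it crosses the z-axis at the gridline z = 0.
Fitting integer coefficients to these (and the overall shape) gives p.

2*x^2 - 2*y^2 - 3*z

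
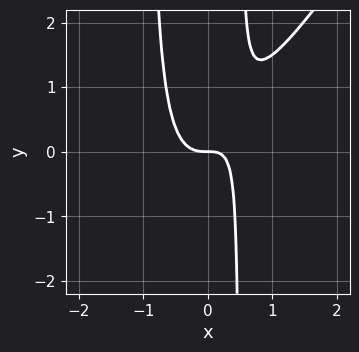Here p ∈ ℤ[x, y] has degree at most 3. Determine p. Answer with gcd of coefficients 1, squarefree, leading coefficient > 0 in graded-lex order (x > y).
First, degree: the shape is more complex than any degree-2 curve, so deg p = 3.
Then, observable constraints: it meets the y-axis at y = 0 (among the integer gridlines); one x-axis crossing is at x = 0.
Finally, solving for integer coefficients yields p as stated.

3*x^3 - 2*x^2*y - x*y + y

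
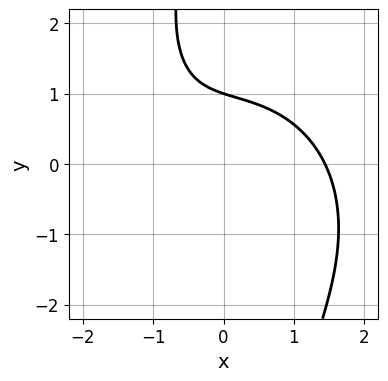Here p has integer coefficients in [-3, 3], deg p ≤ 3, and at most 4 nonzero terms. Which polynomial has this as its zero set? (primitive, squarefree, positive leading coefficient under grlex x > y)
x^3 + x*y^2 + 3*y - 3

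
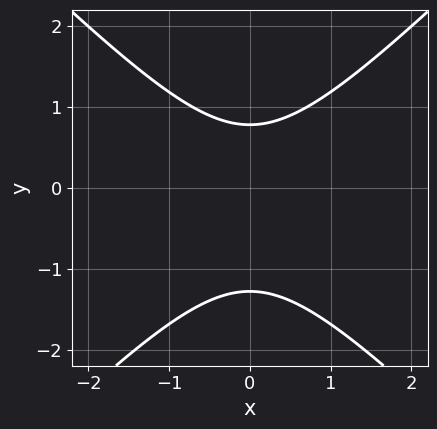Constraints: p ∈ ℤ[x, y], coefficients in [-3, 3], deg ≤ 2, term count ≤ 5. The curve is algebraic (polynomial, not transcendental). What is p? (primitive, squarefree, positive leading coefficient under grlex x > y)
1. deg p = 2. The shape is more complex than any degree-1 curve.
2. Symmetries: it's symmetric under x → −x, forcing even powers of x.
3. Reading off the gridlines: the curve avoids every integer x-axis point in the box.
4. These observations pin down the coefficients.

2*x^2 - 2*y^2 - y + 2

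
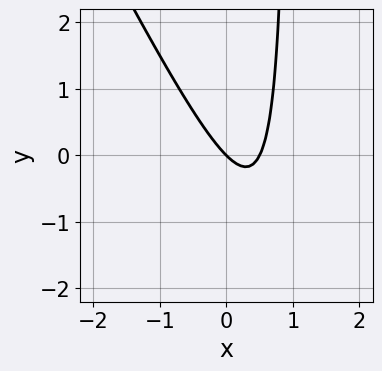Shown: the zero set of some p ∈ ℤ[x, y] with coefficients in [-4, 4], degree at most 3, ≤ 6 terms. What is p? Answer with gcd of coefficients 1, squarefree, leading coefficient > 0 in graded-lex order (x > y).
1. Degree: no degree-1 curve has this shape, so deg p = 2.
2. From the visible intercepts: one x-axis crossing is at x = 0; one y-axis crossing is at y = 0.
3. Putting this together gives p.

2*x^2 + x*y - x - y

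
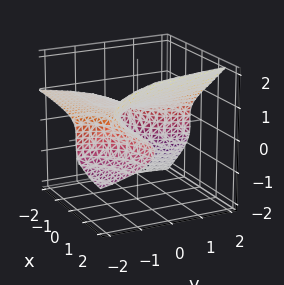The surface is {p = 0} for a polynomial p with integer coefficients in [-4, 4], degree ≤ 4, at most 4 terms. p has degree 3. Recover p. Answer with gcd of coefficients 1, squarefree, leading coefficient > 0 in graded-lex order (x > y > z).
Degree: the shape is more complex than any degree-2 surface, so deg p = 3.
Reading off the gridlines: no x-intercept at any integer in the box; the surface avoids every integer y-axis point in the box.
These observations pin down the coefficients.

2*x*z^2 - 2*z^3 + x*y + 1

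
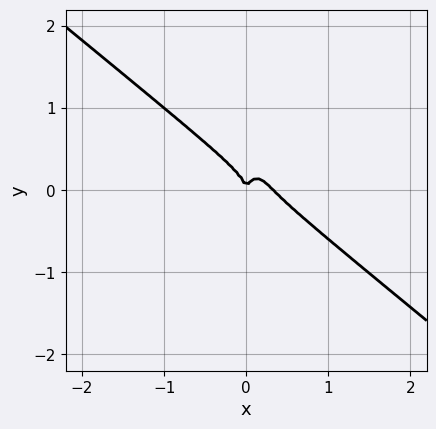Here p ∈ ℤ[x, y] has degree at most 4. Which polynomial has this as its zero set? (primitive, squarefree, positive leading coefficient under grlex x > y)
1. The degree is 3 — the shape is more complex than any degree-2 curve.
2. From the visible intercepts: it meets the x-axis at x = 0 (among the integer gridlines); it crosses the y-axis at the gridline y = 0.
3. Matching integer coefficients to the picture gives p.

3*x^3 + 3*x^2*y + y^3 - x^2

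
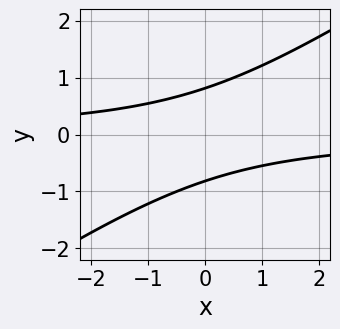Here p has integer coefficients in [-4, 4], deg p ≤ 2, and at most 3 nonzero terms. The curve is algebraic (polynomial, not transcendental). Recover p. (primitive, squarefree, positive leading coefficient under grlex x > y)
2*x*y - 3*y^2 + 2

The degree is 2 — no degree-1 curve has this shape.
Observable constraints: the curve avoids every integer x-axis point in the box.
These observations pin down the coefficients.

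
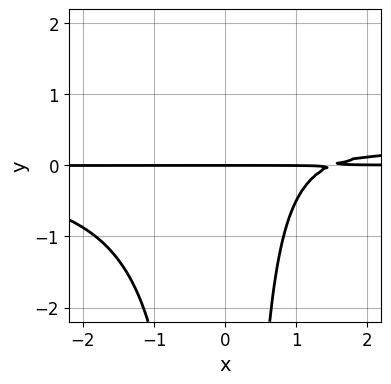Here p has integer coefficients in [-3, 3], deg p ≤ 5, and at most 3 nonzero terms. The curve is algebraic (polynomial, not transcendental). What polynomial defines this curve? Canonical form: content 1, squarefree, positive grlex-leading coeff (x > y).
First, deg p = 4. The shape is more complex than any degree-3 curve.
Next, against the integer gridlines: it crosses the y-axis at the gridline y = 0; the visible x-axis segment lies entirely on the curve.
Finally, solving for integer coefficients yields p as stated.

2*x^2*y^2 - 2*x*y + 3*y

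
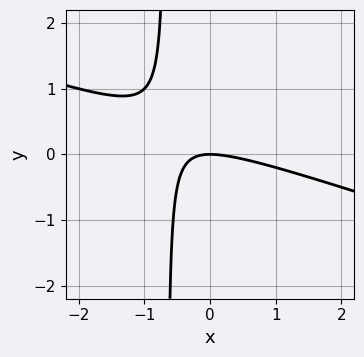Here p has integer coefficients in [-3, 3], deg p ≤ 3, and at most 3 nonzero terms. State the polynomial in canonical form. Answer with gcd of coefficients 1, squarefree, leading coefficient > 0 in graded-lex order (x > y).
x^2 + 3*x*y + 2*y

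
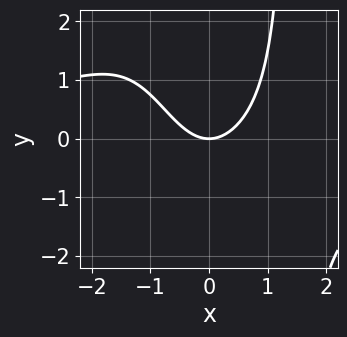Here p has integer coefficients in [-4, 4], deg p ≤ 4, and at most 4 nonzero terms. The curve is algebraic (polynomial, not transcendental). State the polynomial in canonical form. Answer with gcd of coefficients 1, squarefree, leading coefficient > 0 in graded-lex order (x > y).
x^3*y + 3*x^2 - 3*y

1. Degree: no degree-3 curve has this shape, so deg p = 4.
2. Checking where it meets the axes: one y-axis crossing is at y = 0; it crosses the x-axis at the gridline x = 0.
3. Fitting integer coefficients to these (and the overall shape) gives p.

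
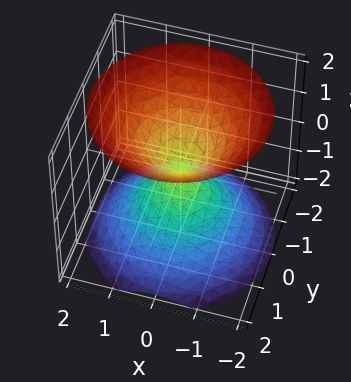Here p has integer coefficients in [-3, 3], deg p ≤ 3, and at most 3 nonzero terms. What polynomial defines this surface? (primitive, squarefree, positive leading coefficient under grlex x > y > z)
First, there are 2 components.
Next, degree: a double cone through the origin; a quadric, so deg p = 2.
Next, symmetries: the z-axis is an axis of rotation, so x and y enter only as x² + y²; it's symmetric under z → −z, forcing even powers of z.
Next, observable constraints: it crosses the x-axis at the gridline x = 0; it meets the z-axis at z = 0 (among the integer gridlines); a circular section at z = -1 has radius exactly 1.
Finally, matching integer coefficients to the picture gives p.

x^2 + y^2 - z^2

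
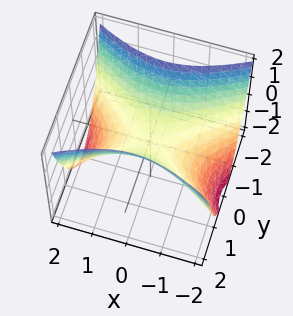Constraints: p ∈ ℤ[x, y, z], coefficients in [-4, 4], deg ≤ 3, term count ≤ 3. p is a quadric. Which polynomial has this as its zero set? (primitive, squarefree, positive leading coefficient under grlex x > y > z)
x^2 - 2*y^2 + 2*z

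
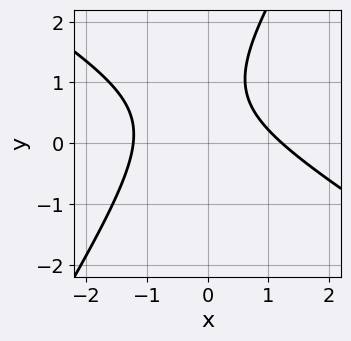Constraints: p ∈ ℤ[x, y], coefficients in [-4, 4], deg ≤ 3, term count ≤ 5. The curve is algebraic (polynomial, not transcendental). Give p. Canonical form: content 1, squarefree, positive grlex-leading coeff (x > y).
2*x^2 + 2*x*y - 2*y^2 + 3*y - 3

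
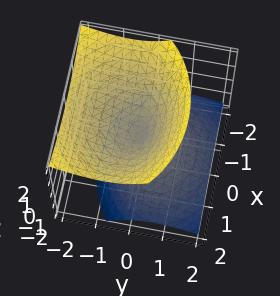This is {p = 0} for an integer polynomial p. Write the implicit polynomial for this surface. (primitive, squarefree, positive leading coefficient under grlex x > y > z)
2*x^2 + 3*y^2 + 3*y*z - 3*z^2

There are 2 components. They look like related sheets of one shape, so recover p as a whole.
Degree: no degree-1 surface has this shape, so deg p = 2.
From the axis intercepts and sections: it crosses the y-axis at the gridline y = 0; one x-axis crossing is at x = 0; it meets the z-axis at z = 0 (among the integer gridlines).
These observations pin down the coefficients.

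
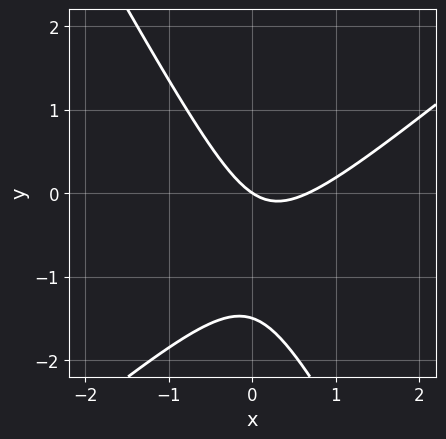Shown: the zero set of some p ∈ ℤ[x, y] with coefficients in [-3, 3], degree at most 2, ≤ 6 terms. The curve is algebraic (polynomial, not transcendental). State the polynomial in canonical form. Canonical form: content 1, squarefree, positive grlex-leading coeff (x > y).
3*x^2 - 2*x*y - 2*y^2 - 2*x - 3*y

1. Degree: the shape is more complex than any degree-1 curve, so deg p = 2.
2. From the visible intercepts: it crosses the x-axis at the gridline x = 0; it crosses the y-axis at the gridline y = 0.
3. Together with the visible shape, these determine p as stated.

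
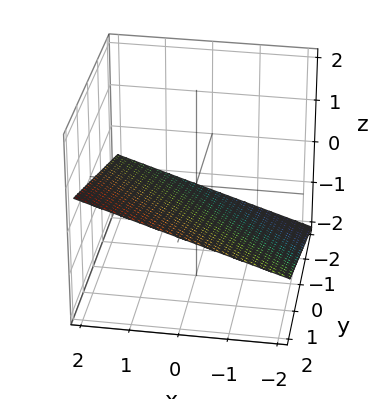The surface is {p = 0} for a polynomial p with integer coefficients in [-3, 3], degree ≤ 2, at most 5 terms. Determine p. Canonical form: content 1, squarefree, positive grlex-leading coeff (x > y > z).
The degree is 1 — the surface is flat (a plane).
Against the integer gridlines: it meets the y-axis at y = 2 (among the integer gridlines); it crosses the x-axis at the gridline x = 2.
Together with the visible shape, these determine p as stated.

x + y - 3*z - 2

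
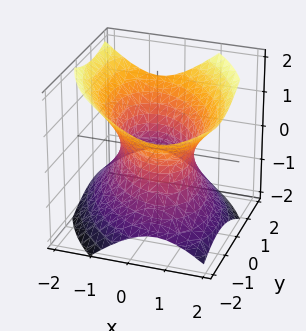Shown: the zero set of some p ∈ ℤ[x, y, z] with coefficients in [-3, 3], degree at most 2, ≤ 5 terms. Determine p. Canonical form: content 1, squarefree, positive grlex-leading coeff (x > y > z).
First, degree: a generic line meets the surface in up to 2 points, so deg p = 2.
Then, from the visible intercepts: the x-axis gridline crossings are at x ∈ {-1, 1}; it misses every integer gridline on the z-axis.
Finally, together with the visible shape, these determine p as stated.

3*x^2 + 2*x*y + 2*y^2 - 3*z^2 - 3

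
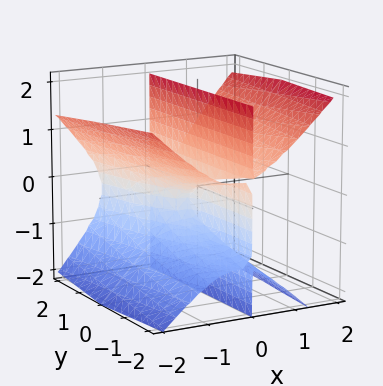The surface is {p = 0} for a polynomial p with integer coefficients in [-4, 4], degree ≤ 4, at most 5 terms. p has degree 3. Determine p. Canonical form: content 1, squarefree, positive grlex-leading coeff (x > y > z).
1. I count 2 distinct pieces.
2. The degree is 3 — a generic line meets the surface in up to 3 points.
3. From the axis intercepts and sections: every point of the y-axis in the box is on the surface; every point of the z-axis in the box is on the surface.
4. The integer polynomial consistent with all of this is the stated p.

3*x^3 - 3*x*z^2 + 2*x^2 - x*y - 2*x*z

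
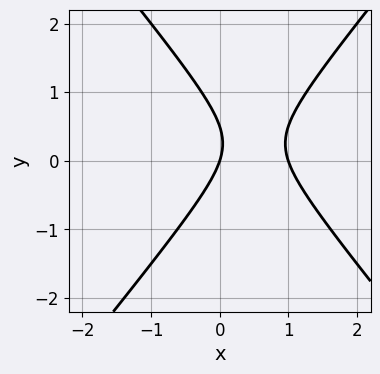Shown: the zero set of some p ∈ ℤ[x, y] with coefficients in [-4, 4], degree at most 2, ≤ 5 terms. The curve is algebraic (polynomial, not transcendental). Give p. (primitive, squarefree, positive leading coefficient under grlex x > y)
3*x^2 - 2*y^2 - 3*x + y

The degree is 2 — the shape is more complex than any degree-1 curve.
Against the integer gridlines: it crosses the y-axis at the gridline y = 0; among the integer gridlines, it crosses the x-axis at x ∈ {0, 1}.
These observations pin down the coefficients.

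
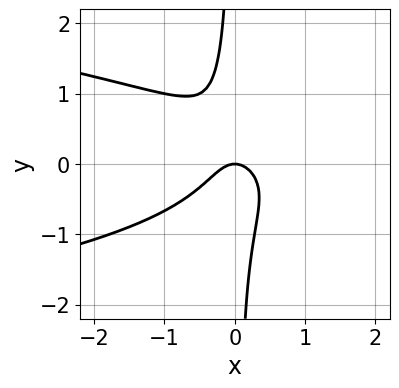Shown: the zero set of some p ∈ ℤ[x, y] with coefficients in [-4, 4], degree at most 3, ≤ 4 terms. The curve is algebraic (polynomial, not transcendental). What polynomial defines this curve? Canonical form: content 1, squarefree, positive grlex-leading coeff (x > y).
3*x*y^2 + 2*x^2 + y

1. The degree is 3 — the shape is more complex than any degree-2 curve.
2. From the visible intercepts: it meets the y-axis at y = 0 (among the integer gridlines); it crosses the x-axis at the gridline x = 0.
3. Solving for integer coefficients yields p as stated.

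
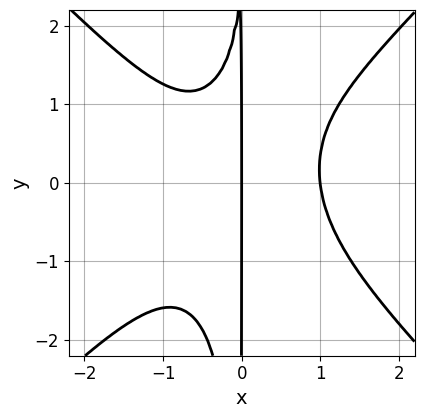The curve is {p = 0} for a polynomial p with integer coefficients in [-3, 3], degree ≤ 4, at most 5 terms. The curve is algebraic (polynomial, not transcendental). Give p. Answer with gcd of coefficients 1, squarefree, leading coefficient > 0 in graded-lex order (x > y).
The degree is 4 — a generic line meets the curve in up to 4 points.
Reading off the gridlines: among the integer gridlines, it crosses the x-axis at x ∈ {0, 1}; every point of the y-axis in the box is on the curve.
Assembling these constraints gives the stated polynomial.

3*x^4 - 3*x^2*y^2 + x*y - 3*x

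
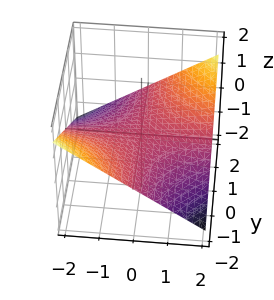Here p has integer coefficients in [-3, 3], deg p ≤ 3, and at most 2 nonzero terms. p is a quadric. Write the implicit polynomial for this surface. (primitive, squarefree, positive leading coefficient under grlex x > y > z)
x*y - 3*z

The degree is 2 — a hyperbolic paraboloid; a quadric.
From the axis intercepts and sections: it meets the z-axis at z = 0 (among the integer gridlines); every point of the x-axis in the box is on the surface; every point of the y-axis in the box is on the surface.
These observations pin down the coefficients.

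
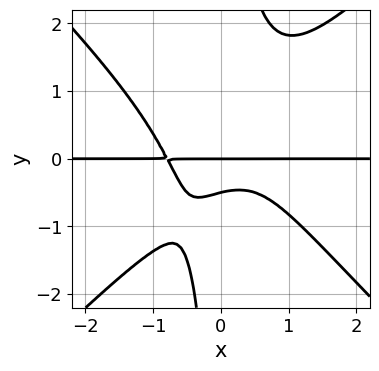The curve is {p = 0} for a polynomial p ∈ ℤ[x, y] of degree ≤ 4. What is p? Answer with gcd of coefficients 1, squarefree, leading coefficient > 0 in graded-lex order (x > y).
2*x^3*y - 2*x*y^3 + 2*y^2 + y

First, the degree is 4 — no degree-3 curve has this shape.
Then, checking where it meets the axes: it crosses the y-axis at the gridline y = 0; the visible x-axis segment lies entirely on the curve.
Finally, matching integer coefficients to the picture gives p.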